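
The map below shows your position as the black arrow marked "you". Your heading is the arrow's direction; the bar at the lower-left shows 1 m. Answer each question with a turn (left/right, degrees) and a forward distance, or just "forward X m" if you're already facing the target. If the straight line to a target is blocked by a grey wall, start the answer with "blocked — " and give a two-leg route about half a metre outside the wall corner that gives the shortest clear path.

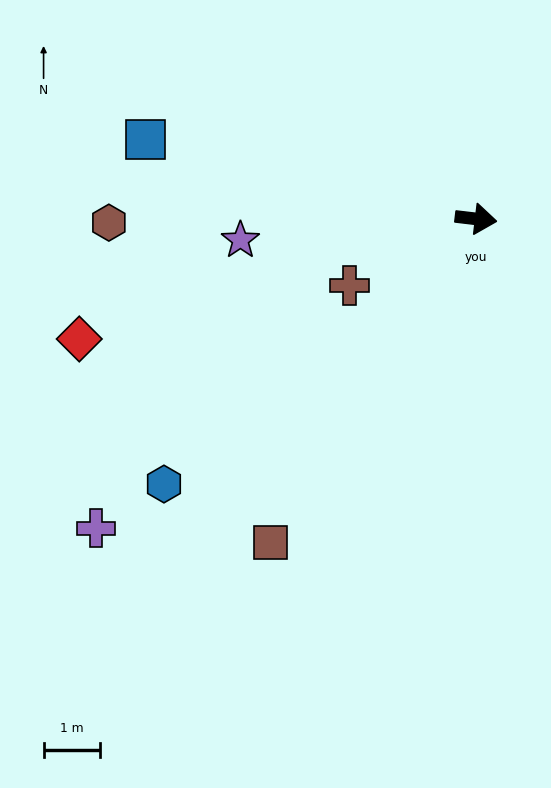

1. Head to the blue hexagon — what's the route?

turn right 133°, forward 7.3 m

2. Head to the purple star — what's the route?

turn right 168°, forward 4.2 m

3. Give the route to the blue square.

turn left 173°, forward 6.0 m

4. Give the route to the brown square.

turn right 116°, forward 6.8 m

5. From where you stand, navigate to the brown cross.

turn right 145°, forward 2.5 m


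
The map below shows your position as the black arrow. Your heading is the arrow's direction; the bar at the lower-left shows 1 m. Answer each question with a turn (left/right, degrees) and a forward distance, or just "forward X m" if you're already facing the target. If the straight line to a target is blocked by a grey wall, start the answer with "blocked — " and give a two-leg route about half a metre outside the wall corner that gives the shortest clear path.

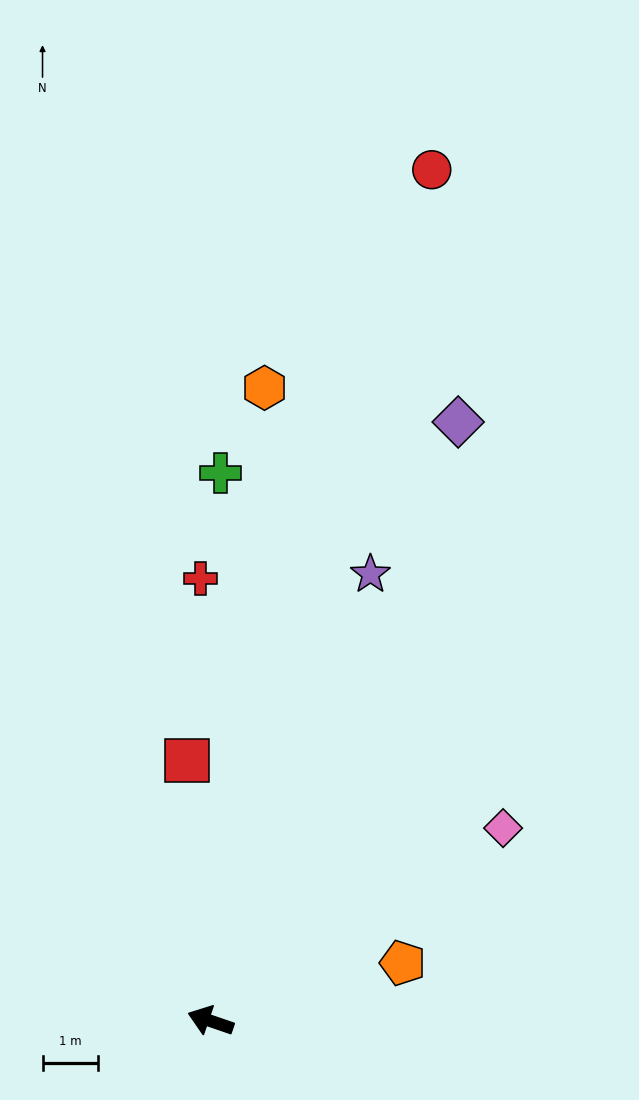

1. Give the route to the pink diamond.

turn right 128°, forward 6.3 m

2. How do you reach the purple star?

turn right 91°, forward 8.6 m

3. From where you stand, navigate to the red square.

turn right 66°, forward 4.7 m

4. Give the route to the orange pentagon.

turn right 144°, forward 3.6 m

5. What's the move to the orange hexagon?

turn right 76°, forward 11.5 m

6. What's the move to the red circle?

turn right 86°, forward 15.9 m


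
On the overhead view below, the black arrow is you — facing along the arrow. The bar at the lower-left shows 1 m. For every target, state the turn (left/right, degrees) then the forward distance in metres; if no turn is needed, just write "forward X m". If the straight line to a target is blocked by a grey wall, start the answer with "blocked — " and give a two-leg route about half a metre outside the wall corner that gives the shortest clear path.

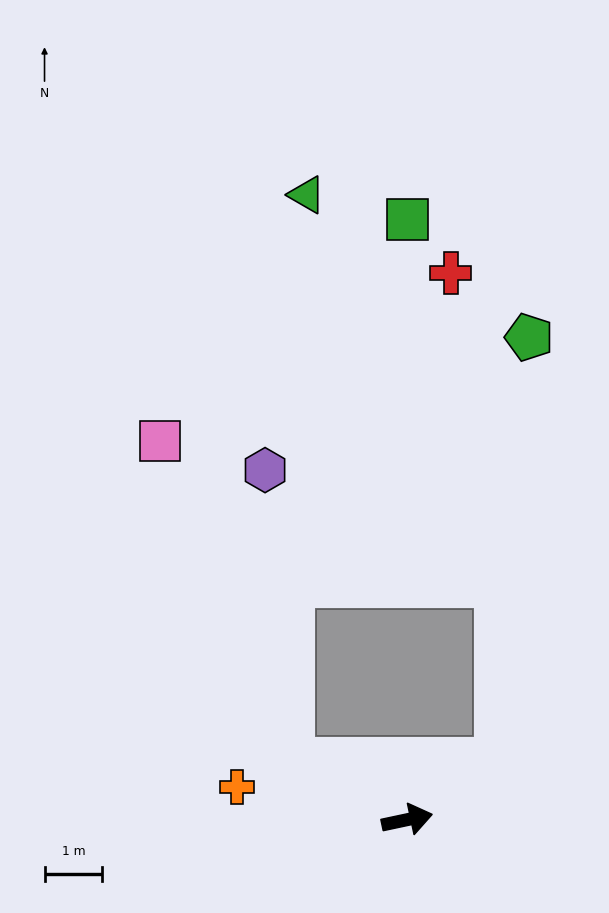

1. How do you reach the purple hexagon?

blocked — turn left 142°, forward 2.2 m, then turn right 59°, forward 5.1 m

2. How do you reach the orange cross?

turn left 157°, forward 3.0 m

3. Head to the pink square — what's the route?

blocked — turn left 142°, forward 2.2 m, then turn right 42°, forward 6.0 m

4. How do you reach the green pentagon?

blocked — turn left 20°, forward 1.9 m, then turn left 54°, forward 7.4 m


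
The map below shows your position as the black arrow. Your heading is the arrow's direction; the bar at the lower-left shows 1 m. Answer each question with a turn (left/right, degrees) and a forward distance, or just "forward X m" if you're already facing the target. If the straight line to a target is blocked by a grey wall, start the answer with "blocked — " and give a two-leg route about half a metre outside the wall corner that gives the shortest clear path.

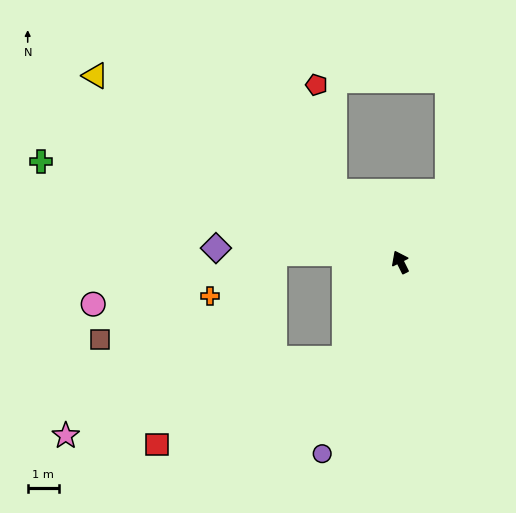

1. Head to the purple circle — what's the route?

turn left 131°, forward 6.7 m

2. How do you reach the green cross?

turn left 48°, forward 12.1 m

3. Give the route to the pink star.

blocked — turn left 124°, forward 3.6 m, then turn right 45°, forward 9.4 m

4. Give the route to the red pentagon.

blocked — turn left 17°, forward 3.1 m, then turn right 34°, forward 3.5 m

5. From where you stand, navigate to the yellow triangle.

turn left 32°, forward 11.6 m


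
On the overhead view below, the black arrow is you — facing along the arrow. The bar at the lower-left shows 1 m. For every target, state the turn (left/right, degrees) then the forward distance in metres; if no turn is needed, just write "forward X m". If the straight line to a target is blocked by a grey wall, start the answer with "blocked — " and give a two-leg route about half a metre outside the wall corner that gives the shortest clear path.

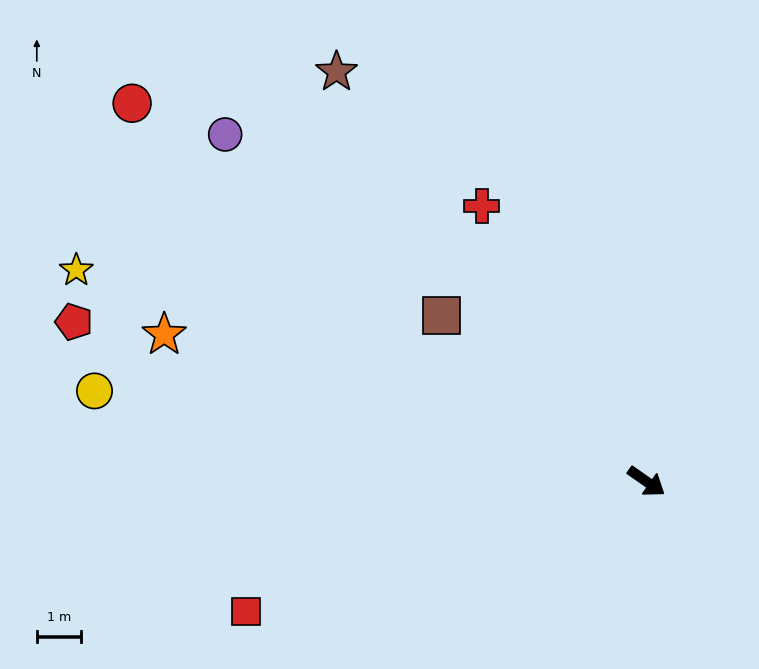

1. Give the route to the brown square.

turn left 176°, forward 5.9 m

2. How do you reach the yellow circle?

turn right 154°, forward 12.6 m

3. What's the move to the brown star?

turn left 162°, forward 11.5 m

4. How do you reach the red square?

turn right 127°, forward 9.5 m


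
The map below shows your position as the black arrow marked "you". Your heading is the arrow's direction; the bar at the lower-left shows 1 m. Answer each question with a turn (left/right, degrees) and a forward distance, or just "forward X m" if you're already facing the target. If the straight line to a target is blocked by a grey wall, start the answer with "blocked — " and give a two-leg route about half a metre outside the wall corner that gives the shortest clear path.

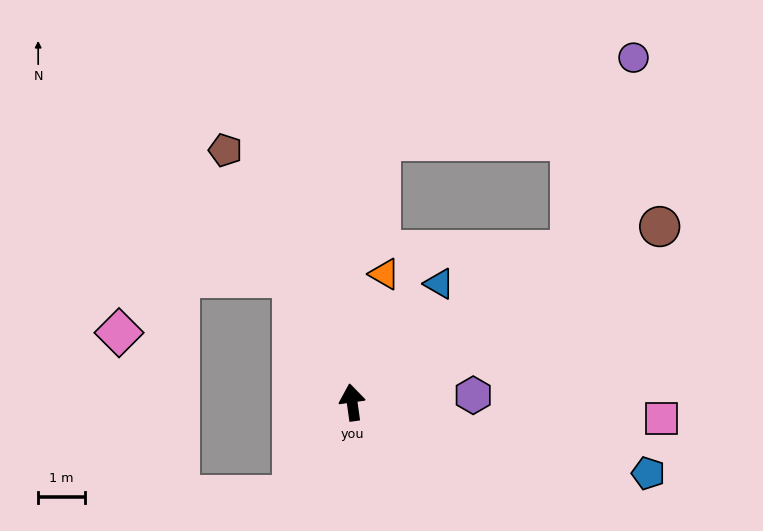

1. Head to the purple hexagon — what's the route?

turn right 95°, forward 2.6 m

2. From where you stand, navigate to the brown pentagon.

turn left 19°, forward 6.0 m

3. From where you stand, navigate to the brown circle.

turn right 68°, forward 7.6 m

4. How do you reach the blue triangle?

turn right 44°, forward 3.2 m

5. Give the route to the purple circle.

blocked — turn right 63°, forward 5.7 m, then turn left 37°, forward 4.3 m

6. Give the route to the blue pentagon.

turn right 111°, forward 6.5 m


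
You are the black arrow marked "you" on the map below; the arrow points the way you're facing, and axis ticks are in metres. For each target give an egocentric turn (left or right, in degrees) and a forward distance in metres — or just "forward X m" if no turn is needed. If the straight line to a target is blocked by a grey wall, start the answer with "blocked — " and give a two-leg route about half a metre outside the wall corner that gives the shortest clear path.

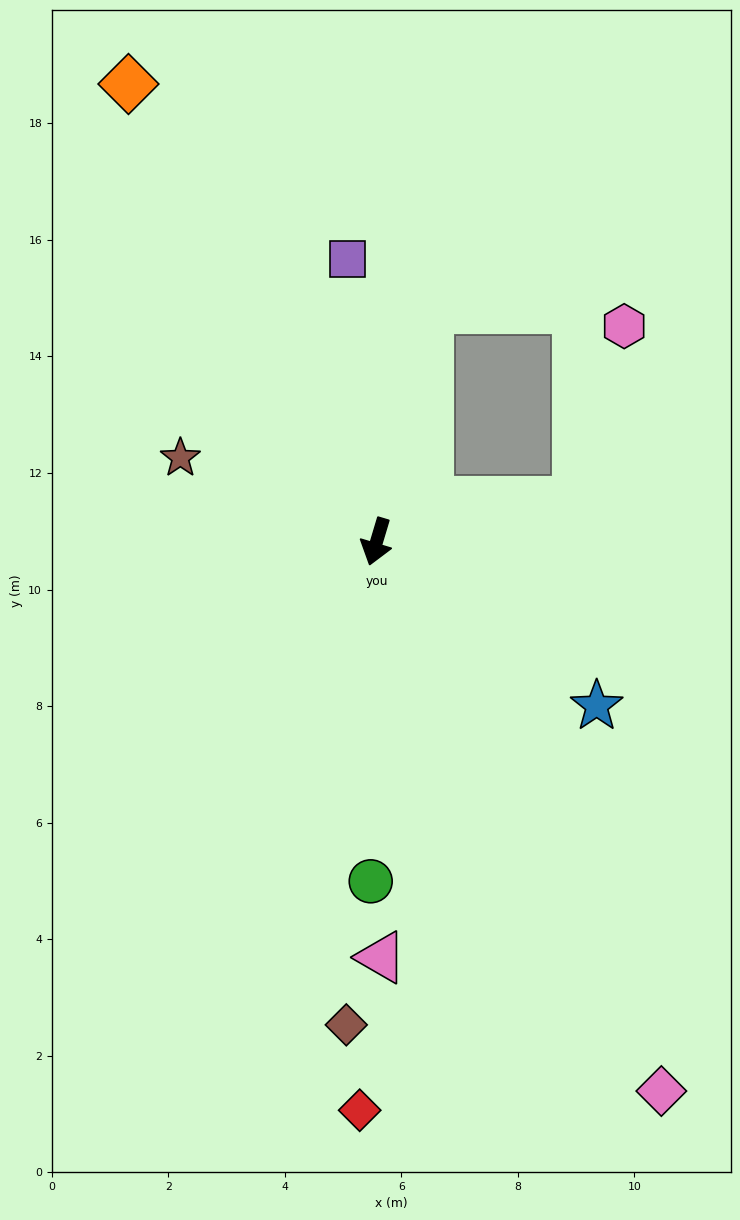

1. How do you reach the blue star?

turn left 70°, forward 4.7 m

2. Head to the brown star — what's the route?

turn right 96°, forward 3.7 m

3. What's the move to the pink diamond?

turn left 44°, forward 10.6 m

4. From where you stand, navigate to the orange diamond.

turn right 135°, forward 8.9 m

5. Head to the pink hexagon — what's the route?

blocked — turn left 118°, forward 3.5 m, then turn left 64°, forward 3.1 m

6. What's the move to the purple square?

turn right 157°, forward 4.9 m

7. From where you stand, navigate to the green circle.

turn left 16°, forward 5.8 m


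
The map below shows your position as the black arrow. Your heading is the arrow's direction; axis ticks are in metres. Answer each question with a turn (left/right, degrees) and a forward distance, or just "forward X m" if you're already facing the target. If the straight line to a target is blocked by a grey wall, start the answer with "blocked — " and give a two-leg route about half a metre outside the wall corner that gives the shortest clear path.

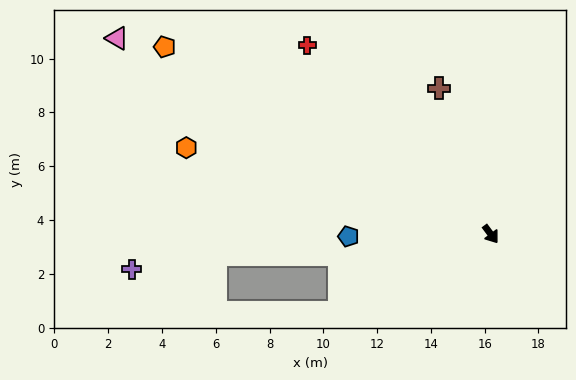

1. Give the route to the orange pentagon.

turn right 156°, forward 14.0 m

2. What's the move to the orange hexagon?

turn right 142°, forward 11.8 m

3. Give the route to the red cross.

turn right 172°, forward 9.8 m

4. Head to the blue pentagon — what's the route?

turn right 126°, forward 5.3 m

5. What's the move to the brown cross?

turn left 163°, forward 5.8 m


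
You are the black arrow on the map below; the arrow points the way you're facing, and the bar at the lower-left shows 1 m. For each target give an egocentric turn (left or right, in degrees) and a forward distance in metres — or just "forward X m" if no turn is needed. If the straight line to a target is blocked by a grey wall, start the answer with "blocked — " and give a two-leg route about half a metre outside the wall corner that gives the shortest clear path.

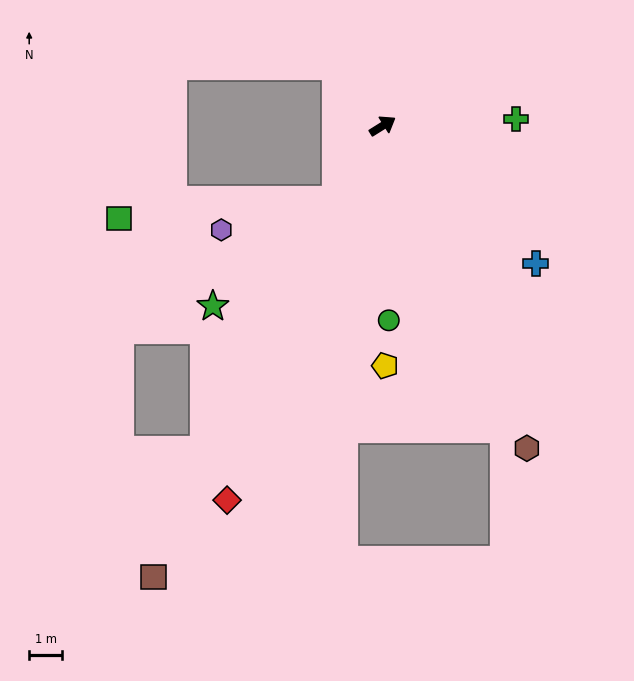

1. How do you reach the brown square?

turn right 149°, forward 15.2 m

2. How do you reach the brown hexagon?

turn right 98°, forward 10.6 m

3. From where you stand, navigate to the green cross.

turn right 29°, forward 4.0 m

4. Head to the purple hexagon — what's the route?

blocked — turn right 154°, forward 2.6 m, then turn right 43°, forward 3.6 m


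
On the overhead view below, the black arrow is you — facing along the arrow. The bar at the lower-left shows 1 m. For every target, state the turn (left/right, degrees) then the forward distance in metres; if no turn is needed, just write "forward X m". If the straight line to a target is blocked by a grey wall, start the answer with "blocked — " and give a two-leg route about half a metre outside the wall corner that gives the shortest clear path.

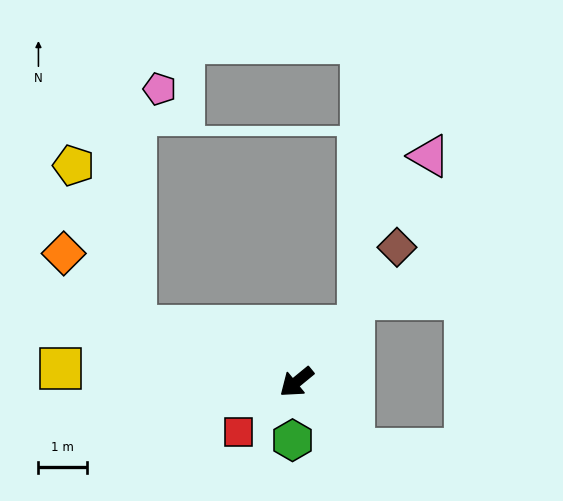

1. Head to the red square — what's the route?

forward 1.6 m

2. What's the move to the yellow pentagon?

blocked — turn right 59°, forward 3.5 m, then turn right 49°, forward 3.6 m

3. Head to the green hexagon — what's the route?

turn left 47°, forward 1.2 m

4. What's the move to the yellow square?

turn right 43°, forward 4.9 m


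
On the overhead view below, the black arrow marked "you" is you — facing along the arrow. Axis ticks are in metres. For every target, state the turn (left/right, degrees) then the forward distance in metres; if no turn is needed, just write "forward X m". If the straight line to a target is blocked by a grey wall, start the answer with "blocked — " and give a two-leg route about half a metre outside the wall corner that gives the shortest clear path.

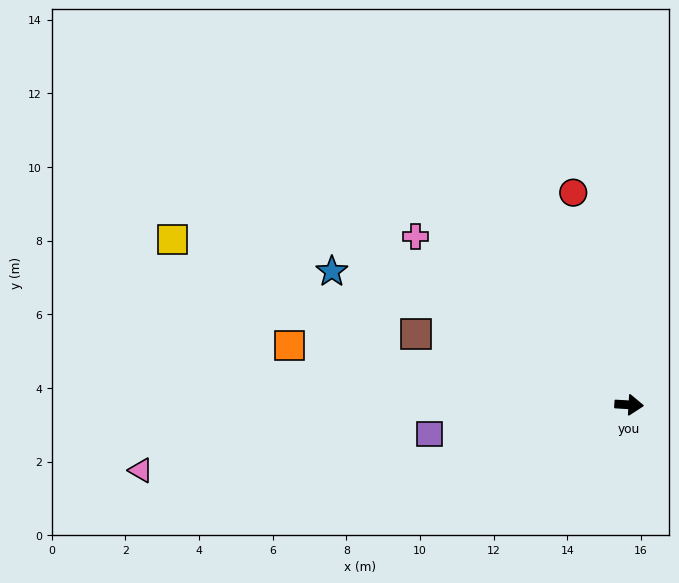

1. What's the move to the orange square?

turn left 173°, forward 9.4 m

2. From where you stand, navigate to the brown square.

turn left 165°, forward 6.1 m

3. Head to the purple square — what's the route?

turn right 168°, forward 5.5 m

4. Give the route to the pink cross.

turn left 145°, forward 7.4 m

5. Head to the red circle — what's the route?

turn left 108°, forward 6.0 m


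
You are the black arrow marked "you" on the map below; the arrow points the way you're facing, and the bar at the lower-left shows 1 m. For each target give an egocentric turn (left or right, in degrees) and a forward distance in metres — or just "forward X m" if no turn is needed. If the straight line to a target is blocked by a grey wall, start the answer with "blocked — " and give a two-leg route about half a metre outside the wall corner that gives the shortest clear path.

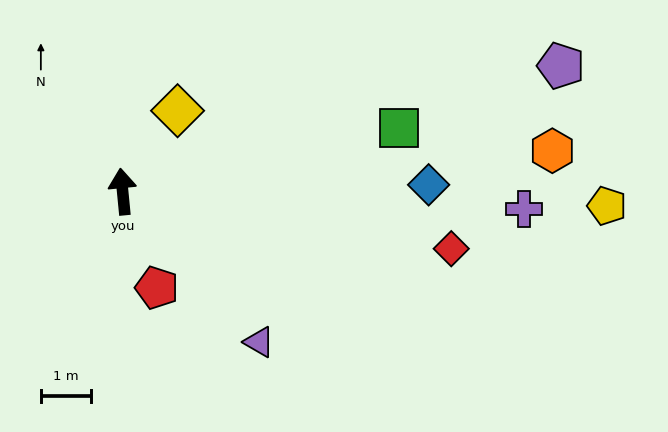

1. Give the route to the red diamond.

turn right 105°, forward 6.6 m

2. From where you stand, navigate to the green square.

turn right 83°, forward 5.6 m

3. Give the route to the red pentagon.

turn right 166°, forward 2.0 m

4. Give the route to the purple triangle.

turn right 143°, forward 4.0 m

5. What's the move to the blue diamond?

turn right 94°, forward 6.1 m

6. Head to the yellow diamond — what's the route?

turn right 40°, forward 1.9 m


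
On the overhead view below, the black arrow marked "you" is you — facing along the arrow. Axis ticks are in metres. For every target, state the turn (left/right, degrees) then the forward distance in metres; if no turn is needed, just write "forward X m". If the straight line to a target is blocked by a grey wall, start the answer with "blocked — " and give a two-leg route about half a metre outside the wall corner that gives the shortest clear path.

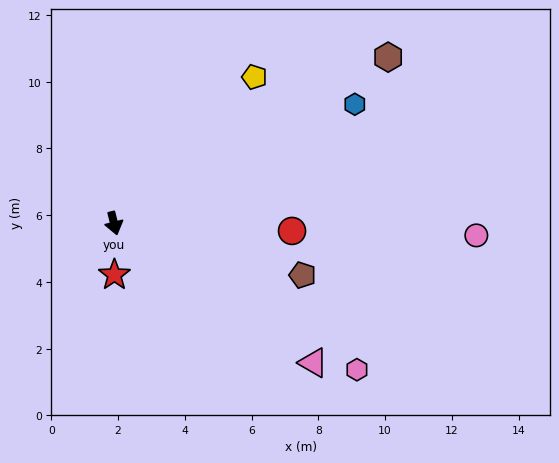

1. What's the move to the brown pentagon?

turn left 61°, forward 5.9 m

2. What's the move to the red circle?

turn left 74°, forward 5.3 m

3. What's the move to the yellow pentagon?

turn left 122°, forward 6.1 m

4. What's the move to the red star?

turn right 14°, forward 1.5 m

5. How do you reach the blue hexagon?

turn left 102°, forward 8.0 m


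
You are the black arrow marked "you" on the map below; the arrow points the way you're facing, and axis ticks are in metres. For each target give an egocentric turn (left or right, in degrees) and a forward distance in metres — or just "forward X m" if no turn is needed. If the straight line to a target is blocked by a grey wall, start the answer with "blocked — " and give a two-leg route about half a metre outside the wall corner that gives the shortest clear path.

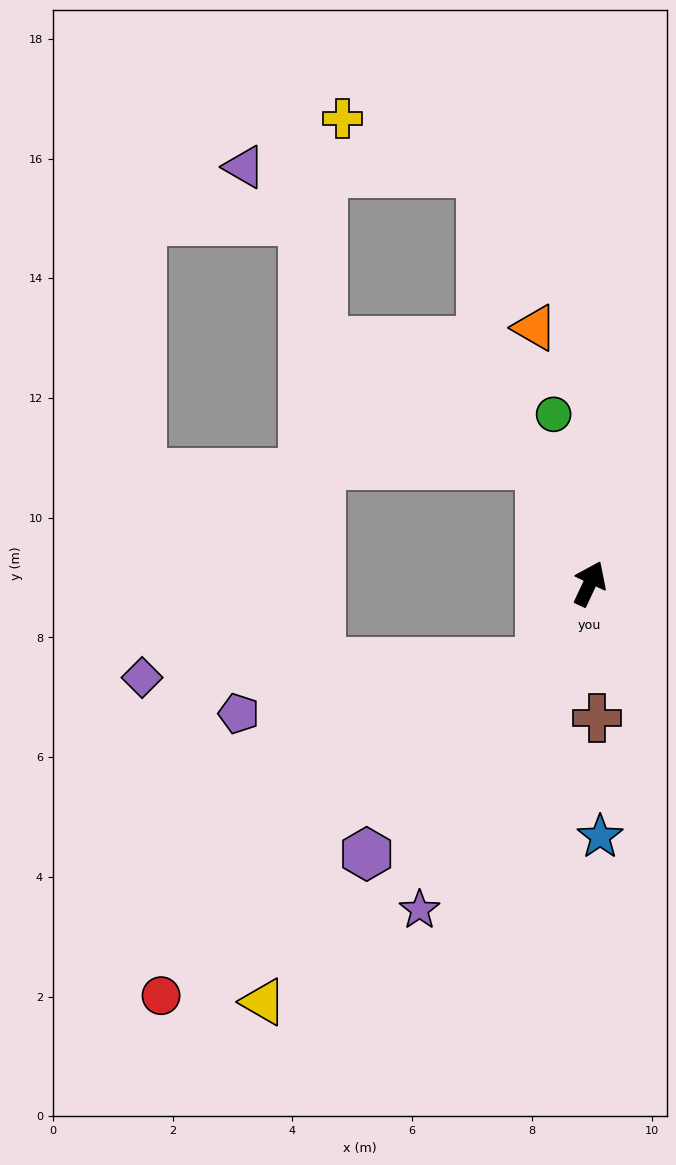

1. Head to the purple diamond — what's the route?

blocked — turn left 173°, forward 1.6 m, then turn right 56°, forward 6.7 m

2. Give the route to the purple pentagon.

blocked — turn left 173°, forward 1.6 m, then turn right 48°, forward 5.1 m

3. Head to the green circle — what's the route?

turn left 37°, forward 2.9 m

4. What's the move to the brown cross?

turn right 152°, forward 2.2 m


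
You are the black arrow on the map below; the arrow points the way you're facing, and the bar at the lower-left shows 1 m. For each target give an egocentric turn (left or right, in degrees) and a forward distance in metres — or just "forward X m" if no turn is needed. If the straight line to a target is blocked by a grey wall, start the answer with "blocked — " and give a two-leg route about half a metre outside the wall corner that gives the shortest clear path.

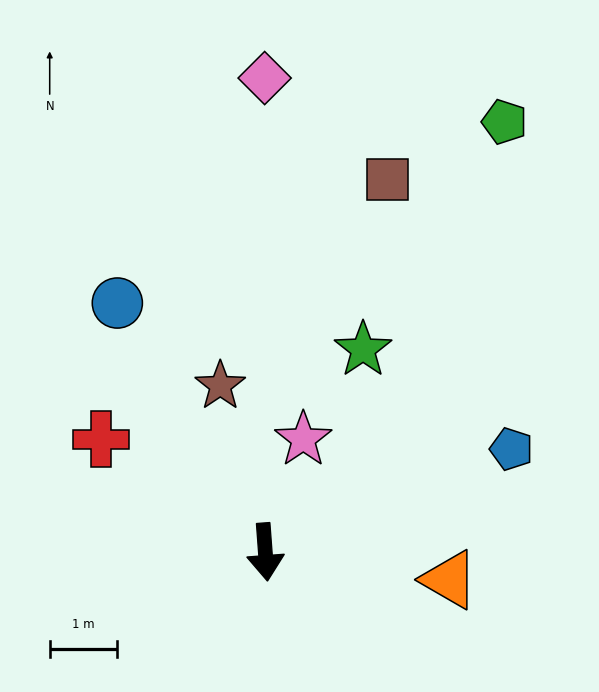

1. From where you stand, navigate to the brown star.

turn right 169°, forward 2.6 m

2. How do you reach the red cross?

turn right 129°, forward 3.0 m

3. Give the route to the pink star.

turn left 157°, forward 1.8 m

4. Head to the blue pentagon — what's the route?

turn left 108°, forward 4.0 m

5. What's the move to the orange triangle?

turn left 77°, forward 2.8 m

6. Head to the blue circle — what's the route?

turn right 154°, forward 4.3 m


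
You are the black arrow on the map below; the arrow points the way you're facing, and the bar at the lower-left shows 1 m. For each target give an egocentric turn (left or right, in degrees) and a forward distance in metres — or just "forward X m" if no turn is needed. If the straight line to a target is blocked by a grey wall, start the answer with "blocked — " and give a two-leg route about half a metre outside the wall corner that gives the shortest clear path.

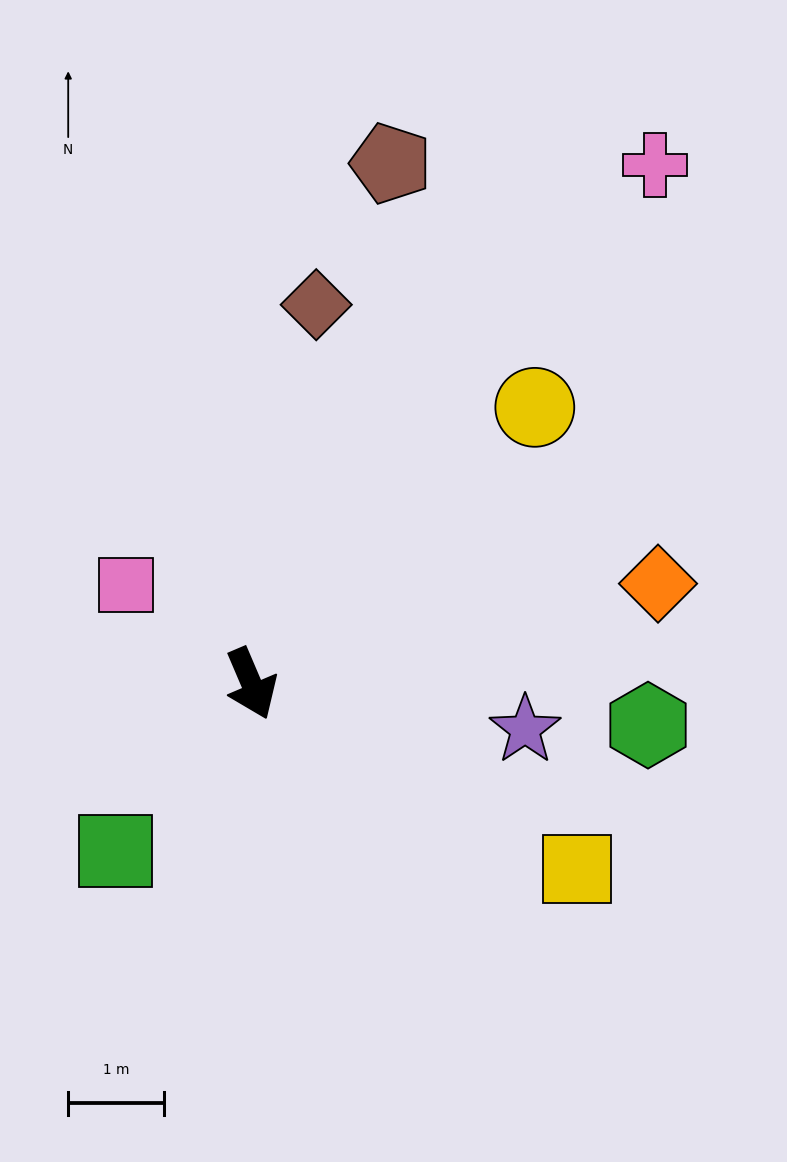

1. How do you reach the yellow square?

turn left 37°, forward 3.9 m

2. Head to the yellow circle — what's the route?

turn left 111°, forward 4.1 m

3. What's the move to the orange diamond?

turn left 81°, forward 4.4 m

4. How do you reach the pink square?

turn right 151°, forward 1.7 m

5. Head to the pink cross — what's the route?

turn left 119°, forward 6.9 m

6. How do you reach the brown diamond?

turn left 147°, forward 4.0 m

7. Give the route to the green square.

turn right 62°, forward 2.3 m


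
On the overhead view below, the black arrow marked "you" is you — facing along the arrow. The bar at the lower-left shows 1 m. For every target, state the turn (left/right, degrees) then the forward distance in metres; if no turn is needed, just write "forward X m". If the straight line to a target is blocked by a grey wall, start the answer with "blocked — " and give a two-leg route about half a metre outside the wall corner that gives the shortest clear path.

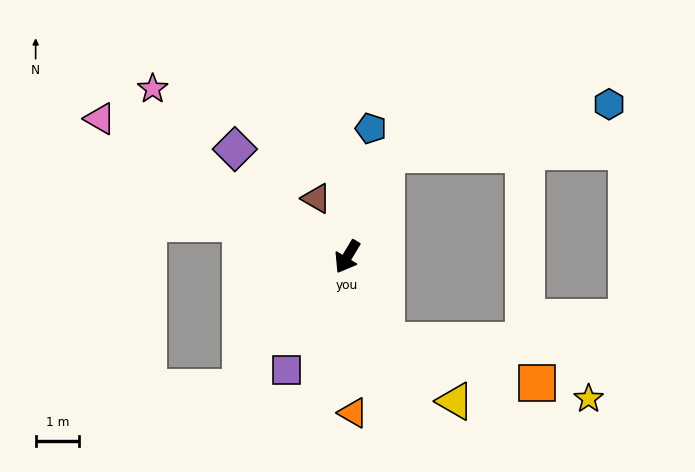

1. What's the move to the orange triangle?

turn left 33°, forward 3.6 m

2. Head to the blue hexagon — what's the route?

blocked — turn right 170°, forward 2.5 m, then turn right 56°, forward 5.3 m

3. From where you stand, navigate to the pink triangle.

turn right 88°, forward 6.6 m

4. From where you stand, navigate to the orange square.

blocked — turn left 56°, forward 2.1 m, then turn left 49°, forward 3.6 m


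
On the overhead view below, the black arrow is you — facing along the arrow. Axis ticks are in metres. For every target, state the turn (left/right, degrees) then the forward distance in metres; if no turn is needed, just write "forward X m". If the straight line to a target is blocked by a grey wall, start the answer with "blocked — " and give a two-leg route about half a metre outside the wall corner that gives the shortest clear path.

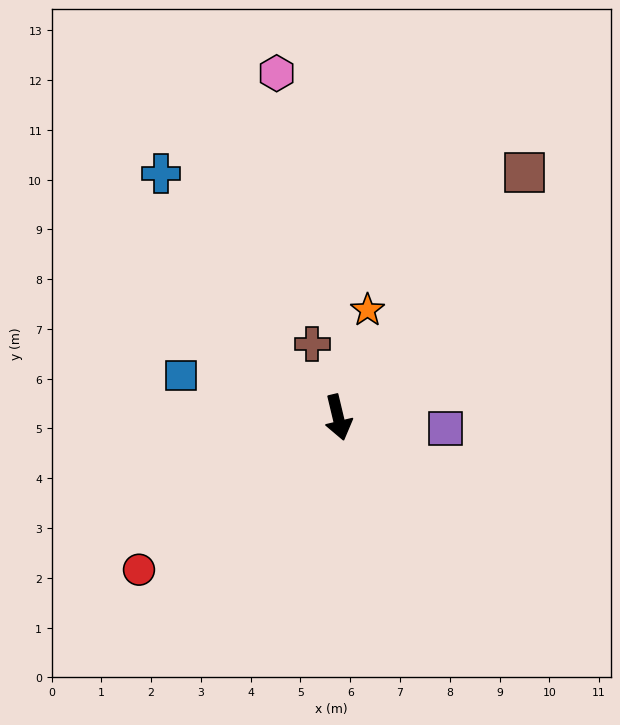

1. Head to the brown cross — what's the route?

turn right 174°, forward 1.6 m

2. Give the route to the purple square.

turn left 71°, forward 2.2 m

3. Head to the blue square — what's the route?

turn right 118°, forward 3.3 m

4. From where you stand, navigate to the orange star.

turn left 151°, forward 2.2 m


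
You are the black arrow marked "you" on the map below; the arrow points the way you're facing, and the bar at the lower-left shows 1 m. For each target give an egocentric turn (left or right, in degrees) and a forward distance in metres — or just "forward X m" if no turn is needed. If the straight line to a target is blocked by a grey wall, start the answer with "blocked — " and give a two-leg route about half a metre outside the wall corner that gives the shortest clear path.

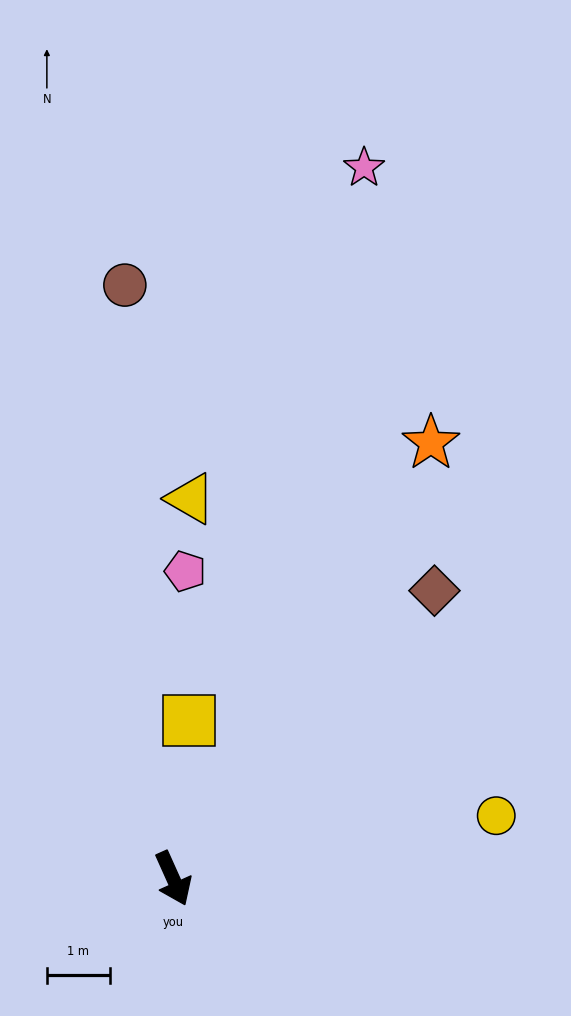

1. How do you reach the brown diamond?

turn left 114°, forward 6.2 m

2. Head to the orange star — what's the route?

turn left 125°, forward 8.1 m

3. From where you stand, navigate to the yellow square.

turn left 150°, forward 2.5 m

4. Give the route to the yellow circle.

turn left 77°, forward 5.2 m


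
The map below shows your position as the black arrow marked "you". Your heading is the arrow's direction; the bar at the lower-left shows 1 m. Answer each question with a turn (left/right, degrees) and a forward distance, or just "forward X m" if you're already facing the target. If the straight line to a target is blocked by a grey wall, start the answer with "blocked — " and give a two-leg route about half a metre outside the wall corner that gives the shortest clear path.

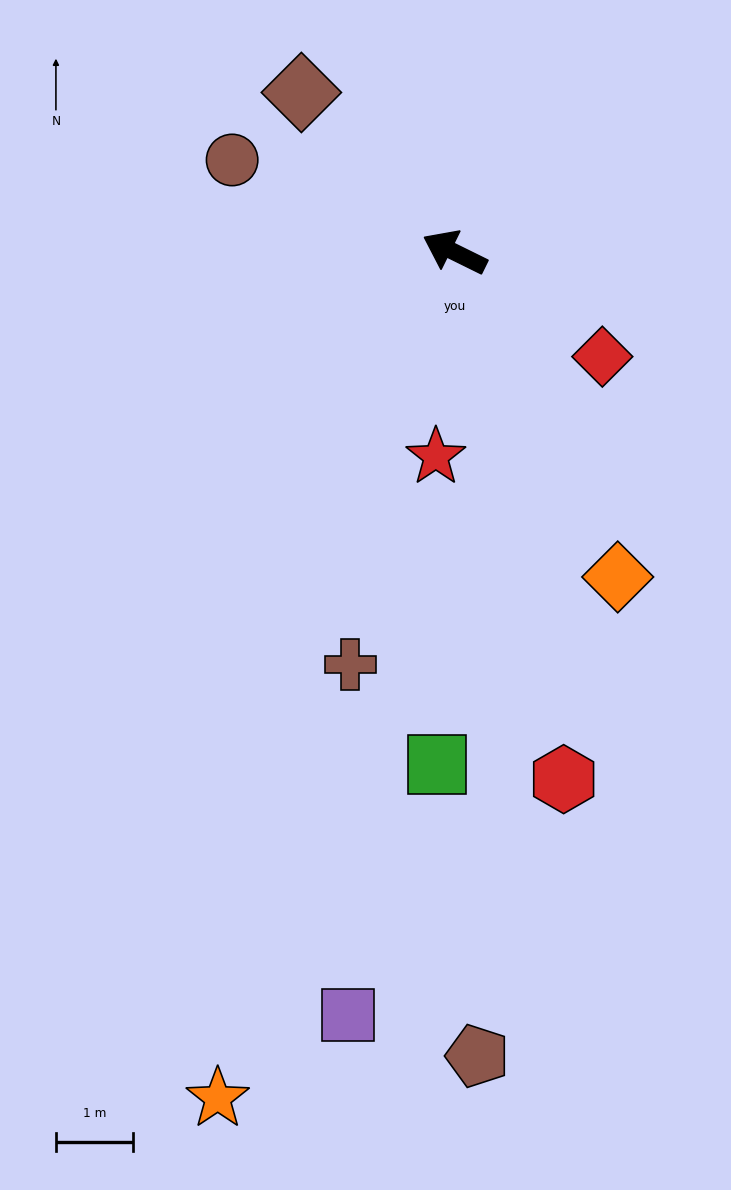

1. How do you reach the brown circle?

turn left 4°, forward 3.1 m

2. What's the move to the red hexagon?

turn left 128°, forward 7.0 m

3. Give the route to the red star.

turn left 111°, forward 2.7 m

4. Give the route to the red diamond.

turn left 171°, forward 2.3 m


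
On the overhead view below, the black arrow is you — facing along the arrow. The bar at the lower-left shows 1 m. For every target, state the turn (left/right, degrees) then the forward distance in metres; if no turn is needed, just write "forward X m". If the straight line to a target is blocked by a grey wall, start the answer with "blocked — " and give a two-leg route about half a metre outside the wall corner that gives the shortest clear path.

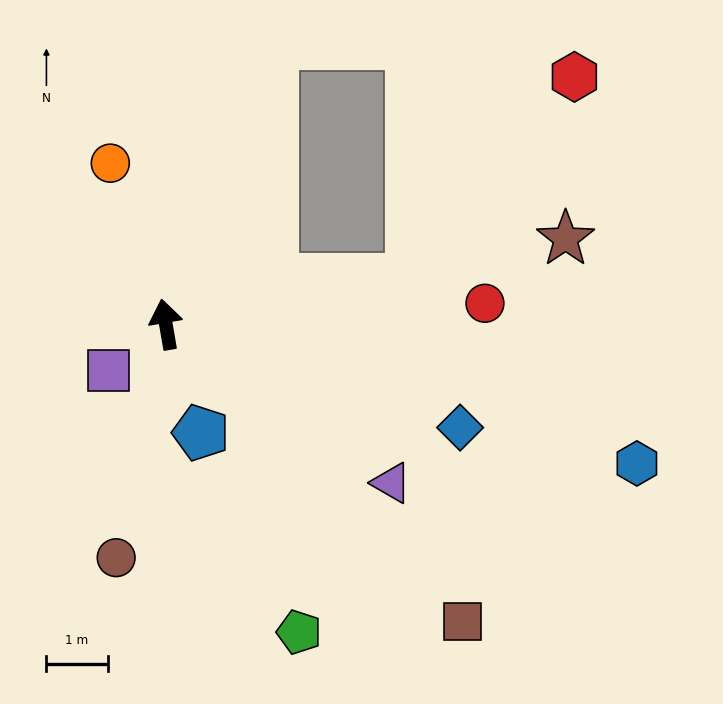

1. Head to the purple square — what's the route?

turn left 119°, forward 1.2 m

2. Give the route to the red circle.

turn right 96°, forward 5.2 m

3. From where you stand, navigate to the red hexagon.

blocked — turn right 89°, forward 4.1 m, then turn left 41°, forward 4.2 m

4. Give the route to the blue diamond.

turn right 119°, forward 5.1 m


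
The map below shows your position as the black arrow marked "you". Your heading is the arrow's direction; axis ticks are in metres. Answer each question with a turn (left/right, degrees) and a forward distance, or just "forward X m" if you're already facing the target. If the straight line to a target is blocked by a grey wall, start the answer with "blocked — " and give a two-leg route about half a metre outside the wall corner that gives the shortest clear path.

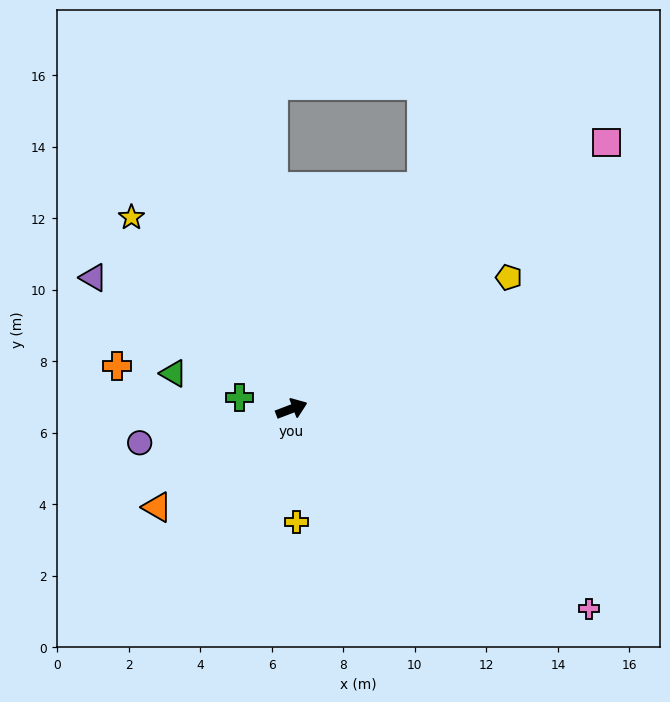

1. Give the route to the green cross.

turn left 147°, forward 1.5 m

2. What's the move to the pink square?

turn left 19°, forward 11.5 m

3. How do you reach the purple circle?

turn left 172°, forward 4.3 m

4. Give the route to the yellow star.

turn left 109°, forward 7.0 m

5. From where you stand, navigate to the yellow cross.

turn right 108°, forward 3.2 m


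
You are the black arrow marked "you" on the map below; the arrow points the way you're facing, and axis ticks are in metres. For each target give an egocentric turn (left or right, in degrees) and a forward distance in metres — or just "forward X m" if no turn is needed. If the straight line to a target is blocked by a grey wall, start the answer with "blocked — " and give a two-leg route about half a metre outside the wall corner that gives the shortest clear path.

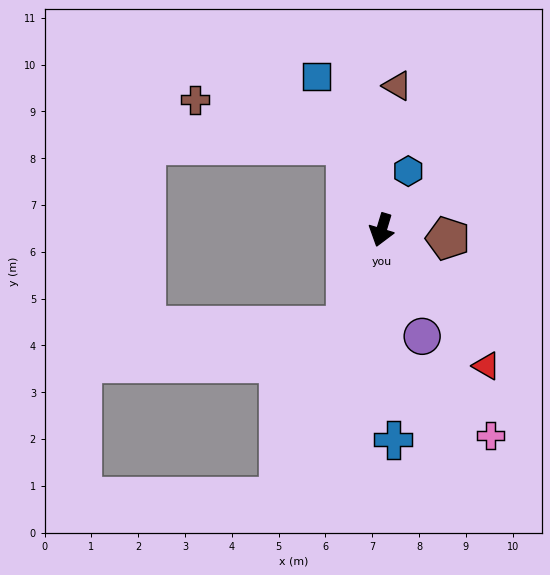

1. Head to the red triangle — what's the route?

turn left 54°, forward 3.7 m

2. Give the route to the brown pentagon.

turn left 99°, forward 1.4 m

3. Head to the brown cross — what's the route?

blocked — turn right 141°, forward 2.0 m, then turn left 51°, forward 3.4 m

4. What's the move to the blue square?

turn right 140°, forward 3.6 m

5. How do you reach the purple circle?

turn left 38°, forward 2.4 m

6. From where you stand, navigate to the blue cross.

turn left 20°, forward 4.5 m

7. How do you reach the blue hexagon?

turn left 172°, forward 1.4 m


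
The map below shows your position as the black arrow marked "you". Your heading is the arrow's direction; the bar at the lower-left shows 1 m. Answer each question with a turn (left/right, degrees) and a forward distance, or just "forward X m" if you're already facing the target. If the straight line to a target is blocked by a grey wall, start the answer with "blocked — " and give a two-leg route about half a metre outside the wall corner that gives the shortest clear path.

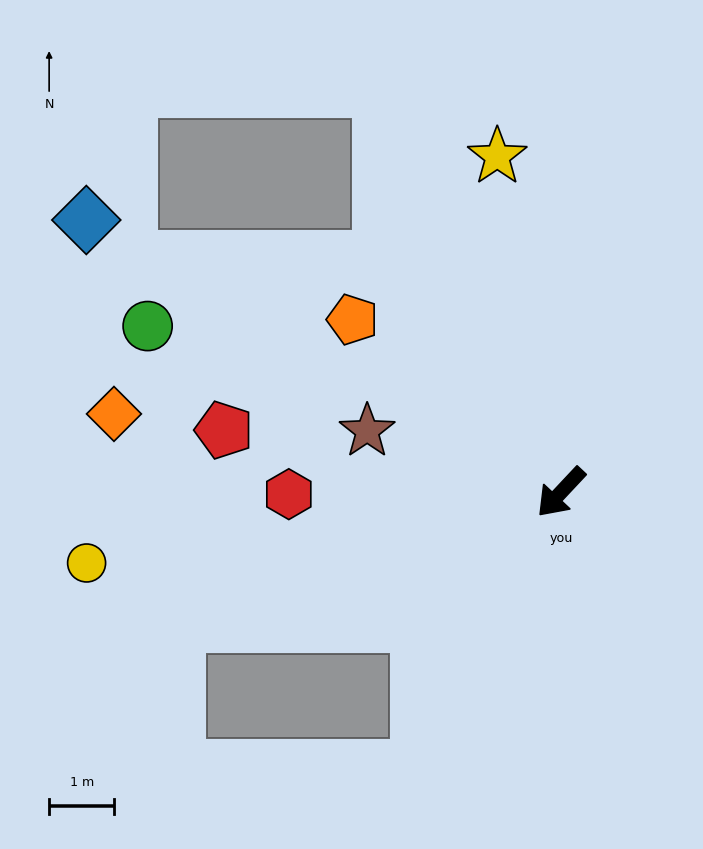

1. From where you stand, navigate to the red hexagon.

turn right 46°, forward 4.2 m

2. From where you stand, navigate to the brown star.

turn right 64°, forward 3.1 m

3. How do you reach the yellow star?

turn right 126°, forward 5.3 m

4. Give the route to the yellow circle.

turn right 38°, forward 7.4 m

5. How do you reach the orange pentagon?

turn right 87°, forward 4.2 m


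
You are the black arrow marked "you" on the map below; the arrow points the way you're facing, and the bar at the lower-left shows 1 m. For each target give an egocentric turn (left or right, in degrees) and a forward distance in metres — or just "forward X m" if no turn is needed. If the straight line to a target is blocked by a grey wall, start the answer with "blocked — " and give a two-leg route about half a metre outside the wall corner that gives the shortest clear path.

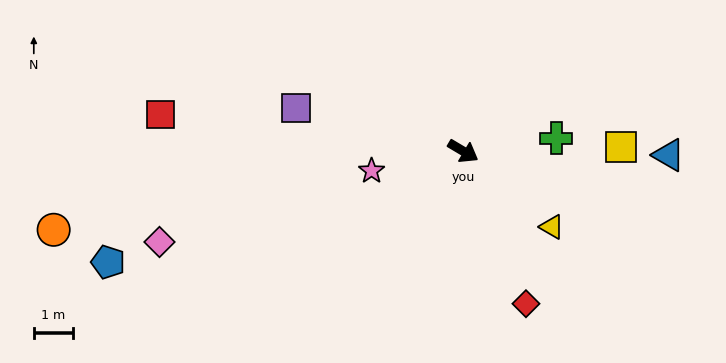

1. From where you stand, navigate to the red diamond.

turn right 37°, forward 4.2 m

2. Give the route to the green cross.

turn left 39°, forward 2.4 m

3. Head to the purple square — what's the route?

turn right 164°, forward 4.4 m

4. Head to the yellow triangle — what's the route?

turn right 10°, forward 3.0 m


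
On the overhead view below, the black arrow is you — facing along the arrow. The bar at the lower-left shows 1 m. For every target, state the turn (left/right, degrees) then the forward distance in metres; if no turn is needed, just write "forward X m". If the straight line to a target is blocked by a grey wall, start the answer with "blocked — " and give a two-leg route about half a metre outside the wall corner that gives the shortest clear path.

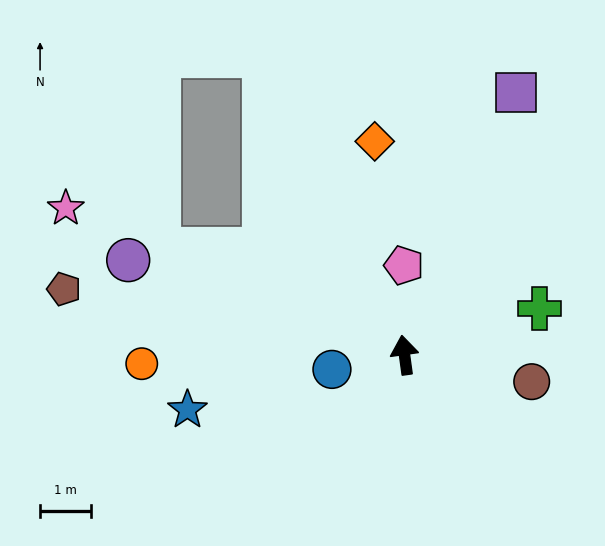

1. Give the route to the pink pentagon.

turn right 7°, forward 1.8 m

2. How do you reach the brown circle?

turn right 110°, forward 2.5 m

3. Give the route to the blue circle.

turn left 93°, forward 1.5 m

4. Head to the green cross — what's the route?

turn right 79°, forward 2.8 m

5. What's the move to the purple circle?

turn left 63°, forward 5.7 m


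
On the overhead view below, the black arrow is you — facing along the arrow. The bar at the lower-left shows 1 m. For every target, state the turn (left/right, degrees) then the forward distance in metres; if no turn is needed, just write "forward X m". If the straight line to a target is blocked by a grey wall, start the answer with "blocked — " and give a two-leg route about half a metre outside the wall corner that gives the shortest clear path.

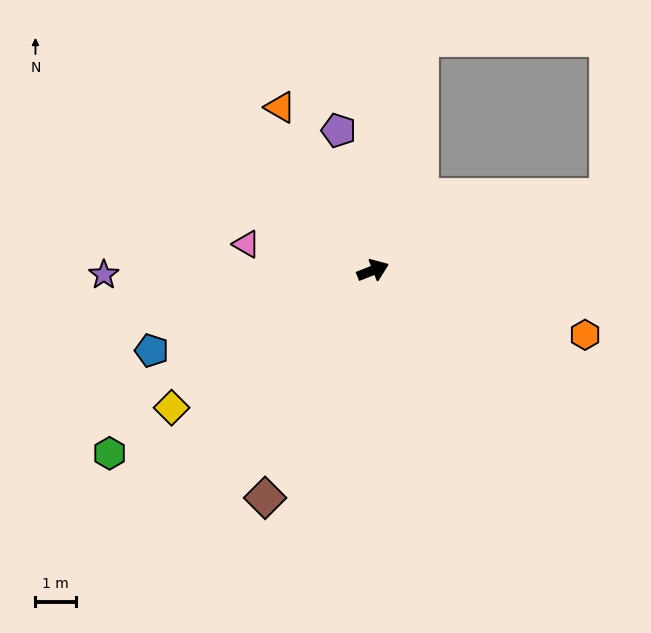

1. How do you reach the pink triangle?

turn left 147°, forward 3.2 m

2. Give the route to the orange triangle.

turn left 98°, forward 4.6 m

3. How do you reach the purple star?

turn left 160°, forward 6.6 m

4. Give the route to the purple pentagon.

turn left 82°, forward 3.5 m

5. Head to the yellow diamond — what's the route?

turn right 167°, forward 6.0 m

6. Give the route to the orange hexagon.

turn right 38°, forward 5.5 m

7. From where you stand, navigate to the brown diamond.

turn right 137°, forward 6.2 m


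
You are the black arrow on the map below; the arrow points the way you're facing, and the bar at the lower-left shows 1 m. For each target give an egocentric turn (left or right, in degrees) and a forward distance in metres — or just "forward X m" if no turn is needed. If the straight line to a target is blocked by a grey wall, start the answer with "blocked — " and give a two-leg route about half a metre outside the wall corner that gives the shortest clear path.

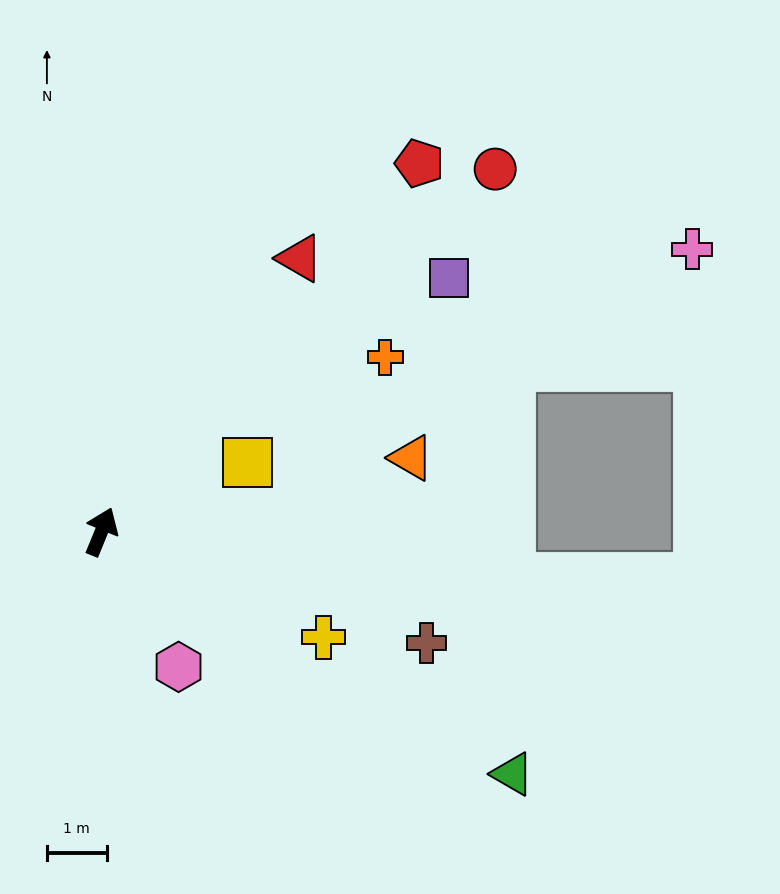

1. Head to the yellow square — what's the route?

turn right 42°, forward 2.7 m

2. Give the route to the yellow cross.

turn right 93°, forward 4.1 m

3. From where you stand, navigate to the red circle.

turn right 25°, forward 9.0 m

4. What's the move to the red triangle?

turn right 14°, forward 5.7 m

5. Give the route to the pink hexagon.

turn right 128°, forward 2.6 m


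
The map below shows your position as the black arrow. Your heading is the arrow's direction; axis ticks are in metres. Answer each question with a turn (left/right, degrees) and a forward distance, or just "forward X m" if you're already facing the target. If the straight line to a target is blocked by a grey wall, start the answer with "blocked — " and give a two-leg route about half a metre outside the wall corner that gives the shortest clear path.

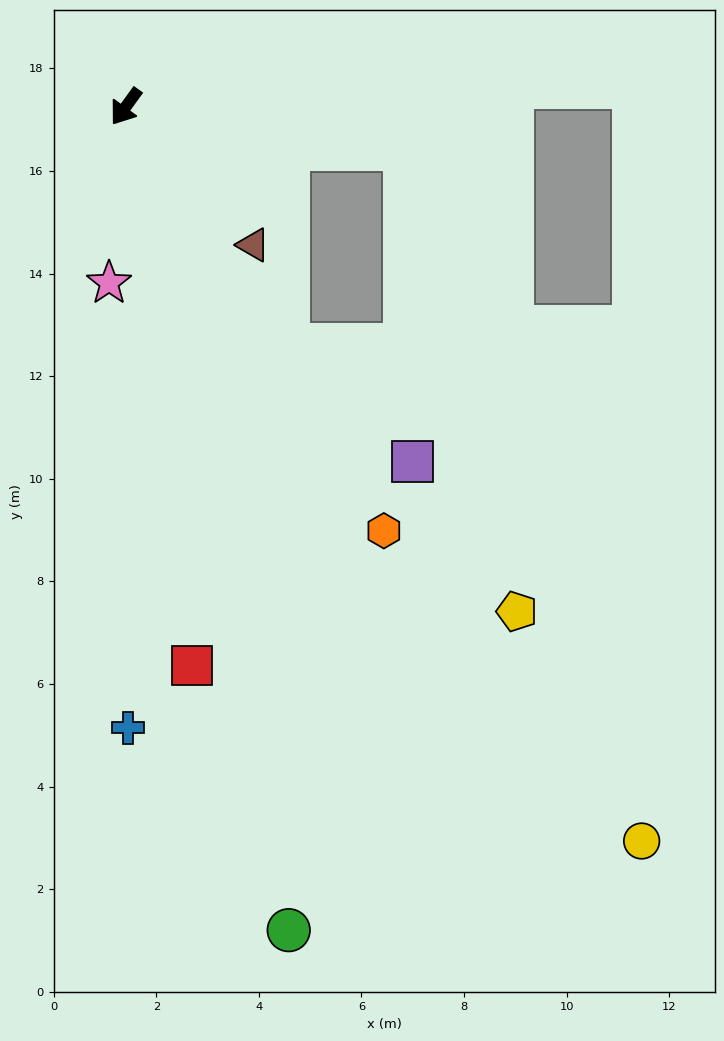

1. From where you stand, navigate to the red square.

turn left 43°, forward 11.0 m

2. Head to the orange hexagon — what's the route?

turn left 67°, forward 9.7 m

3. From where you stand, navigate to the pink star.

turn left 31°, forward 3.5 m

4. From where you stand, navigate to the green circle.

turn left 47°, forward 16.4 m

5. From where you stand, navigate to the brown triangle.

turn left 79°, forward 3.7 m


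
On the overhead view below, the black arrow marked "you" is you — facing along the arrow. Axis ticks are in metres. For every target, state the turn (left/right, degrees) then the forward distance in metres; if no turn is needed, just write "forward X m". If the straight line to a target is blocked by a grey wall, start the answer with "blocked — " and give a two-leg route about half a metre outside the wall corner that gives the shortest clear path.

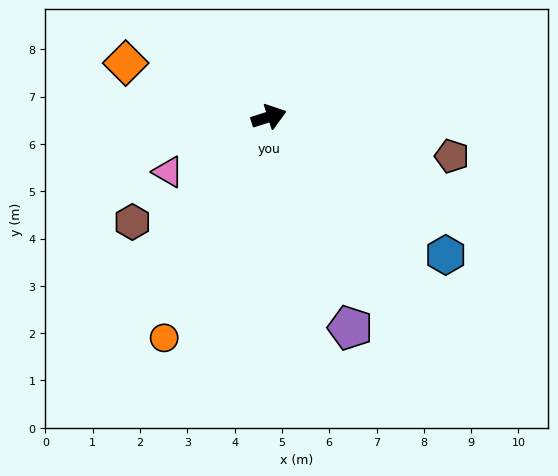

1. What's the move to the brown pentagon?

turn right 30°, forward 4.0 m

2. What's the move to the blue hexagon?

turn right 56°, forward 4.7 m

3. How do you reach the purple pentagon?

turn right 87°, forward 4.8 m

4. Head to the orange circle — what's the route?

turn right 133°, forward 5.2 m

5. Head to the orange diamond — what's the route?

turn left 142°, forward 3.2 m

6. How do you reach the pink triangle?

turn right 169°, forward 2.4 m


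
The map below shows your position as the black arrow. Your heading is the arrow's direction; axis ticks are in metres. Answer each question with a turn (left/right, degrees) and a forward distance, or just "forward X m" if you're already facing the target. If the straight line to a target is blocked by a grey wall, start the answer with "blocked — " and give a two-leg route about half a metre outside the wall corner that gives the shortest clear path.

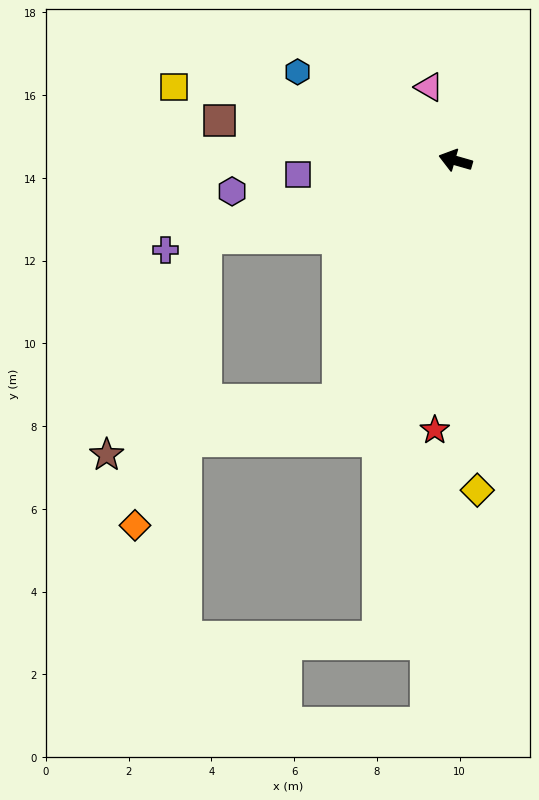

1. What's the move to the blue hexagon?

turn right 13°, forward 4.4 m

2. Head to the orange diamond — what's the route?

blocked — turn left 33°, forward 6.3 m, then turn left 59°, forward 7.2 m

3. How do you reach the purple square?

turn left 21°, forward 3.8 m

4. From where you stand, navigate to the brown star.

blocked — turn left 33°, forward 6.3 m, then turn left 49°, forward 5.8 m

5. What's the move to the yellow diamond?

turn left 110°, forward 8.0 m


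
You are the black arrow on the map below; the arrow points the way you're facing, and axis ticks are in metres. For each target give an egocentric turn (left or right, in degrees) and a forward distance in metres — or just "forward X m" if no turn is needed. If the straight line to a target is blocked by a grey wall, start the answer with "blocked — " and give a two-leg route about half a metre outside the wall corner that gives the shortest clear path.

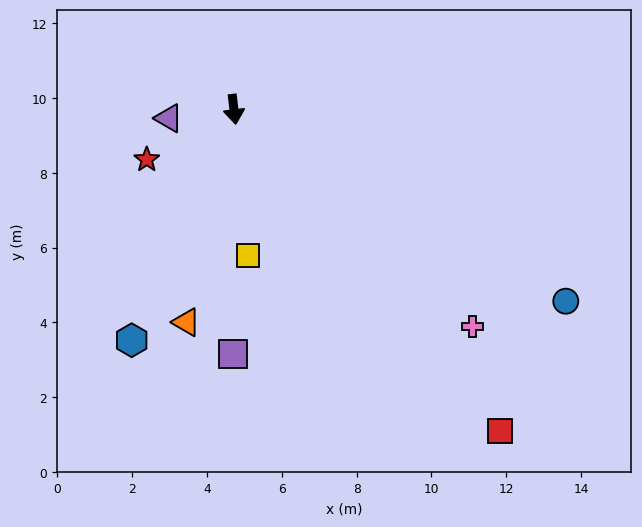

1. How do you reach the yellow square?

forward 3.9 m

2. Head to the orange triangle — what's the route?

turn right 19°, forward 5.8 m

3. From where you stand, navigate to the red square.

turn left 33°, forward 11.2 m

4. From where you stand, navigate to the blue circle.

turn left 53°, forward 10.2 m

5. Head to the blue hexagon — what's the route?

turn right 31°, forward 6.8 m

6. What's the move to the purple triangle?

turn right 89°, forward 1.8 m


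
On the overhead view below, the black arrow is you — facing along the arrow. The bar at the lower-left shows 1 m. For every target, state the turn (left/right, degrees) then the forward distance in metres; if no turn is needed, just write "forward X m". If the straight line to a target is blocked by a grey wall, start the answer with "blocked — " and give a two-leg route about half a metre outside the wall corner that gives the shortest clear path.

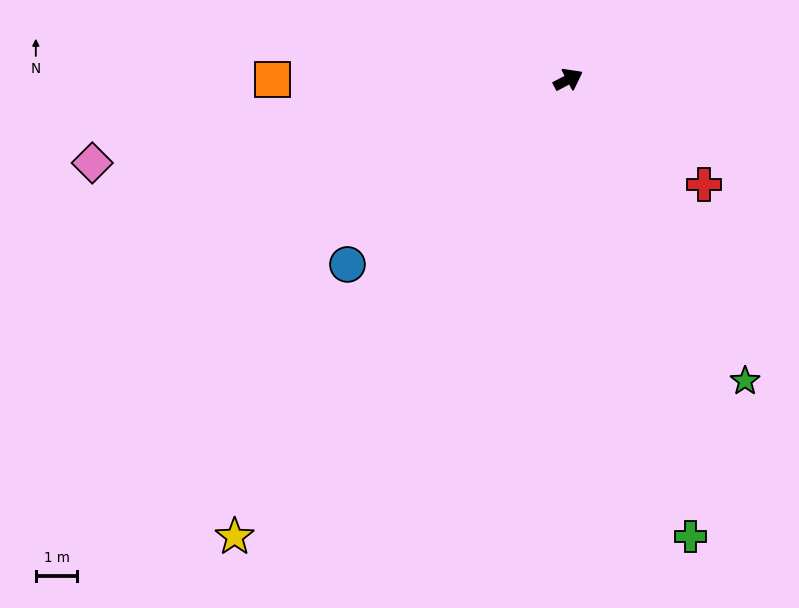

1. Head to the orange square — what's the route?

turn left 152°, forward 7.1 m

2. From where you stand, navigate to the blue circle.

turn right 168°, forward 6.9 m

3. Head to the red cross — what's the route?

turn right 66°, forward 4.1 m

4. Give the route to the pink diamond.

turn left 162°, forward 11.6 m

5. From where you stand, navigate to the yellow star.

turn right 154°, forward 13.6 m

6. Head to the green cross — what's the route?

turn right 103°, forward 11.4 m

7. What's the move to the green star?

turn right 87°, forward 8.4 m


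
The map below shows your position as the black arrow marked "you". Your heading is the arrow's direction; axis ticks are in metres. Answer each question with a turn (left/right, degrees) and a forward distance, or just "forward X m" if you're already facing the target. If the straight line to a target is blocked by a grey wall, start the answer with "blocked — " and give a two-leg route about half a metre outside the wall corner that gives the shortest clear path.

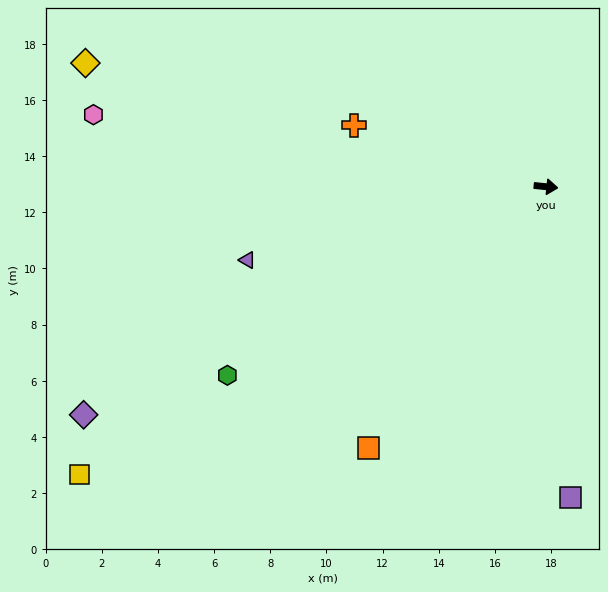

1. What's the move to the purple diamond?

turn right 148°, forward 18.4 m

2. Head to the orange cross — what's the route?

turn left 168°, forward 7.2 m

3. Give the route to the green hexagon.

turn right 144°, forward 13.2 m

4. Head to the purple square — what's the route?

turn right 80°, forward 11.1 m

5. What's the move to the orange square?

turn right 118°, forward 11.2 m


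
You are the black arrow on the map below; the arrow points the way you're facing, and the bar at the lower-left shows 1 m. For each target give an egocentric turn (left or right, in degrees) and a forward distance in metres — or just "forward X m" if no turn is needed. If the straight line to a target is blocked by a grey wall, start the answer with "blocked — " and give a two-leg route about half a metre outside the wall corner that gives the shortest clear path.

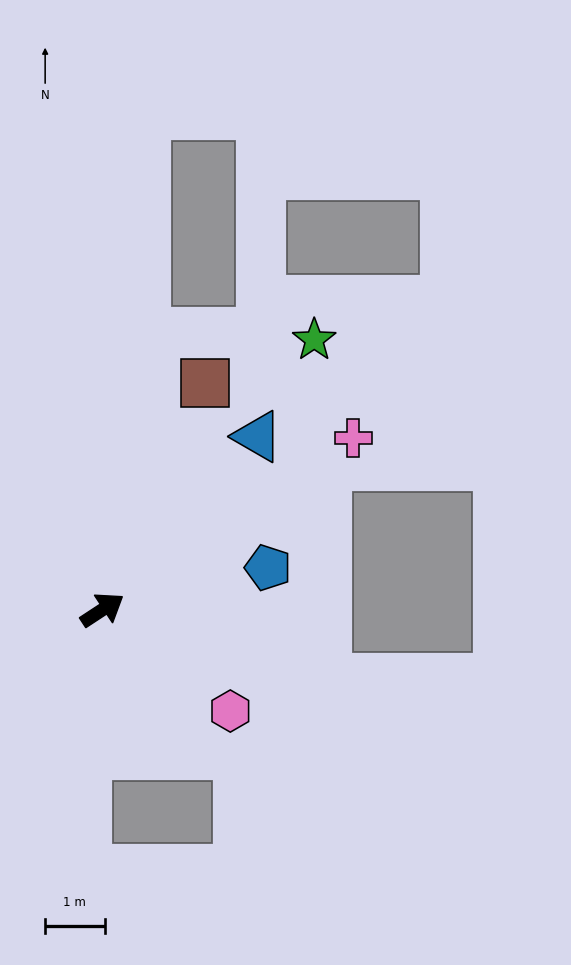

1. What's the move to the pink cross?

forward 5.1 m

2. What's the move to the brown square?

turn left 32°, forward 4.2 m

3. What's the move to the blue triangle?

turn left 15°, forward 3.9 m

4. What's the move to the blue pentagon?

turn right 19°, forward 2.9 m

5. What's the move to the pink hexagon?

turn right 72°, forward 2.7 m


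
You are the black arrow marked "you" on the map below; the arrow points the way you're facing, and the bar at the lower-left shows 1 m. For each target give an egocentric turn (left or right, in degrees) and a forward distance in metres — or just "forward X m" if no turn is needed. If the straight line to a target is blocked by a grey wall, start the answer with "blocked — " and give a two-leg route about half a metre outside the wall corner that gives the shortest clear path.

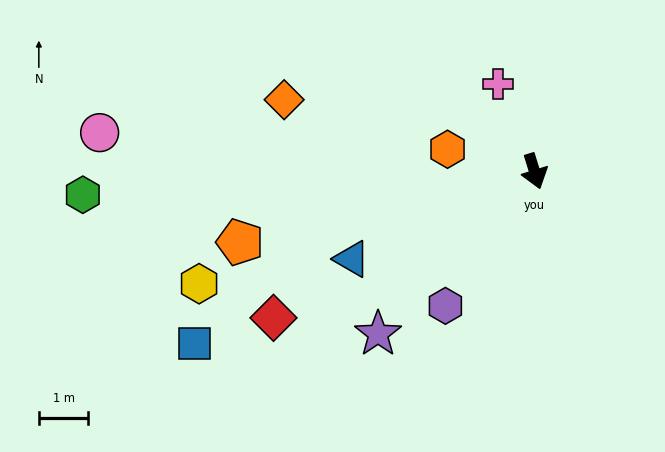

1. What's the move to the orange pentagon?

turn right 94°, forward 6.1 m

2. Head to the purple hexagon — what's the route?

turn right 51°, forward 3.3 m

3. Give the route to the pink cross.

turn right 174°, forward 1.9 m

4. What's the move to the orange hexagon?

turn right 121°, forward 1.8 m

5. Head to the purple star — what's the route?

turn right 61°, forward 4.6 m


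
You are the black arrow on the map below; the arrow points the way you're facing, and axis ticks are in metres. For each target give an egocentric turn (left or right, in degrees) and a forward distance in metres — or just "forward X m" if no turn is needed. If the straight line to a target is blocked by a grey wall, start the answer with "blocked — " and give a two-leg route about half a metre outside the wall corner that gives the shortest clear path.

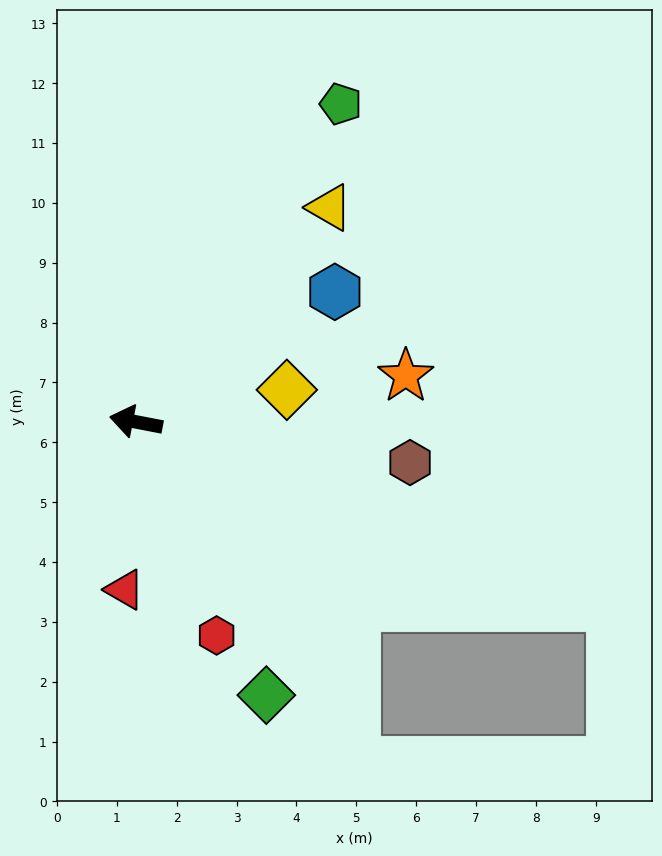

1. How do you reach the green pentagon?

turn right 112°, forward 6.3 m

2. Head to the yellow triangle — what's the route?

turn right 121°, forward 4.8 m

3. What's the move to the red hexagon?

turn left 122°, forward 3.8 m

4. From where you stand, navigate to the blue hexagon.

turn right 136°, forward 4.0 m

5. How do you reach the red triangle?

turn left 97°, forward 2.8 m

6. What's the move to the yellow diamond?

turn right 157°, forward 2.6 m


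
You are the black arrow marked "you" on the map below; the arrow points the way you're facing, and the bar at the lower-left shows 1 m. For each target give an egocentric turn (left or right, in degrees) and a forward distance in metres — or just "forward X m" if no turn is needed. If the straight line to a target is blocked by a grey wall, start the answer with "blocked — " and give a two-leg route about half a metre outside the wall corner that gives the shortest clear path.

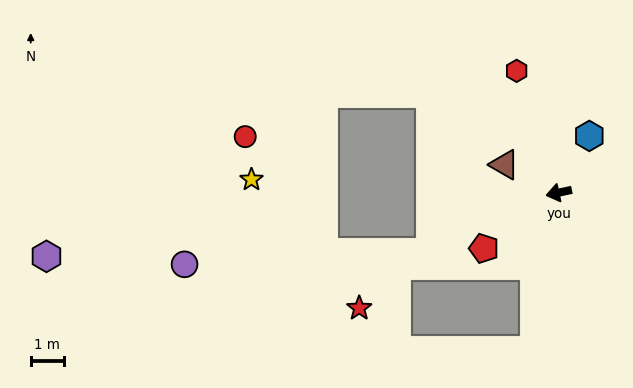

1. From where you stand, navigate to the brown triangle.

turn right 39°, forward 1.8 m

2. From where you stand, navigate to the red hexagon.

turn right 83°, forward 3.9 m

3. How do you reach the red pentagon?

turn left 25°, forward 2.8 m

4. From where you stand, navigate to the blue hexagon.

turn right 130°, forward 1.9 m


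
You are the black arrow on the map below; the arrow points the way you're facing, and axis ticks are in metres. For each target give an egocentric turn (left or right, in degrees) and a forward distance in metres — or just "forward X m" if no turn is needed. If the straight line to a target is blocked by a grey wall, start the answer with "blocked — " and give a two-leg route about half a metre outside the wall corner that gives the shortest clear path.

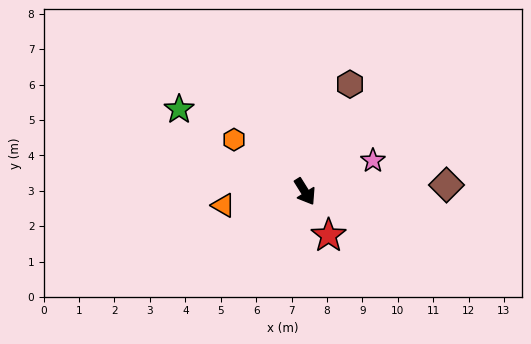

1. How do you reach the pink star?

turn left 83°, forward 2.1 m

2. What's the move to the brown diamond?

turn left 61°, forward 4.0 m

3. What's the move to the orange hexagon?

turn right 158°, forward 2.5 m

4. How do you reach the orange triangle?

turn right 112°, forward 2.3 m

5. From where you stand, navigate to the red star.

turn right 4°, forward 1.4 m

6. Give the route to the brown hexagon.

turn left 125°, forward 3.3 m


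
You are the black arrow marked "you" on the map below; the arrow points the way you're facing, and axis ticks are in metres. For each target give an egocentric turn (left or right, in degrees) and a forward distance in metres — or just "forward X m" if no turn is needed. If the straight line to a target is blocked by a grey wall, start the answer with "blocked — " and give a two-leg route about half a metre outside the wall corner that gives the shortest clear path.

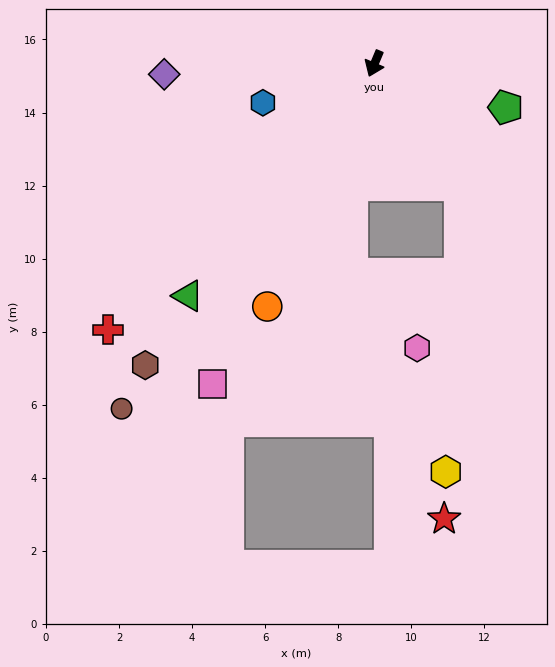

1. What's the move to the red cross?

turn right 22°, forward 10.3 m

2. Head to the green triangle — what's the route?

turn right 16°, forward 8.2 m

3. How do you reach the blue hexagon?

turn right 48°, forward 3.2 m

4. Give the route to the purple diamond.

turn right 64°, forward 5.8 m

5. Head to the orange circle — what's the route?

forward 7.3 m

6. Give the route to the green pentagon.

turn left 94°, forward 3.8 m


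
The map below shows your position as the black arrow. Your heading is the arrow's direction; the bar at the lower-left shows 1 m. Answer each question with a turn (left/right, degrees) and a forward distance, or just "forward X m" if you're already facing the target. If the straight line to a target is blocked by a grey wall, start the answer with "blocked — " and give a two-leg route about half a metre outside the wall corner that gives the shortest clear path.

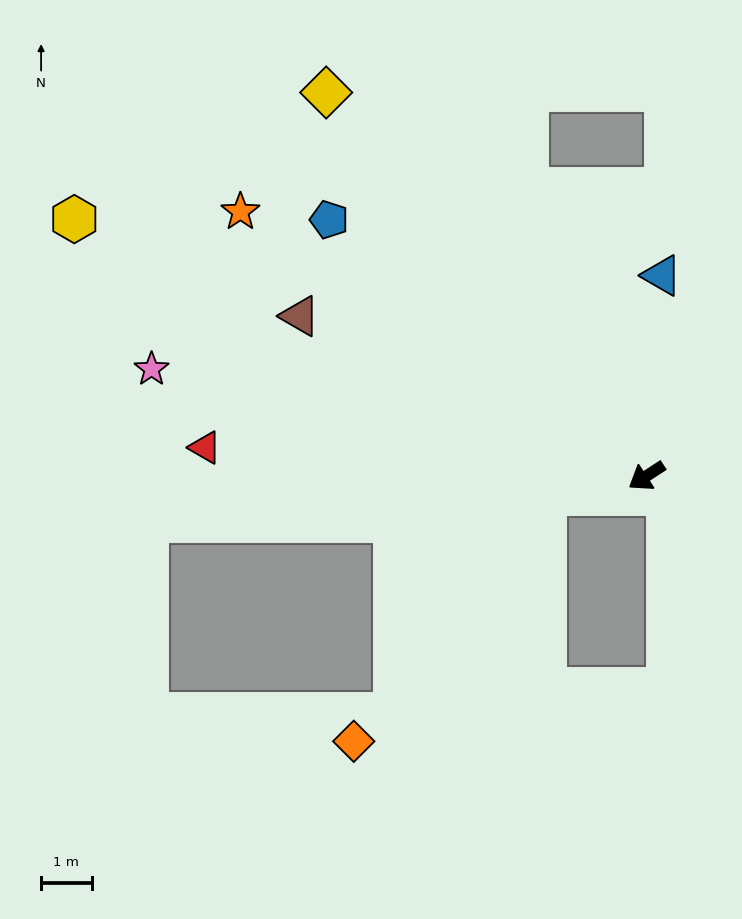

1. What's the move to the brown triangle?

turn right 58°, forward 7.5 m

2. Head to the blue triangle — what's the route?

turn right 127°, forward 4.0 m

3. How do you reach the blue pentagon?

turn right 72°, forward 8.1 m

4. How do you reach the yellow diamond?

turn right 83°, forward 9.9 m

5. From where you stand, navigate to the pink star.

turn right 45°, forward 10.0 m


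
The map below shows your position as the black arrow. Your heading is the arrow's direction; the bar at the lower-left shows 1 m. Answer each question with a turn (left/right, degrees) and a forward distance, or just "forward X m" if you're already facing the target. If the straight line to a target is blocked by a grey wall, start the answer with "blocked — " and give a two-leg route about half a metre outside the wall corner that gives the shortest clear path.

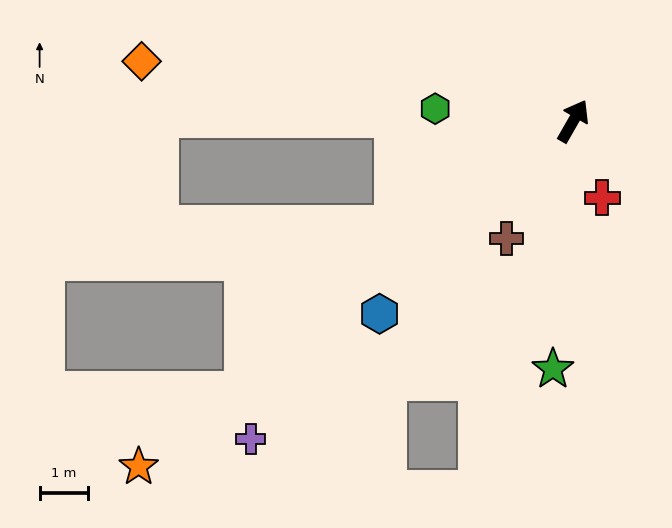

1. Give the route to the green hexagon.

turn left 115°, forward 2.9 m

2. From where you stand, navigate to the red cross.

turn right 129°, forward 1.7 m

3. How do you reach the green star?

turn right 155°, forward 5.1 m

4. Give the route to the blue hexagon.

turn left 165°, forward 5.6 m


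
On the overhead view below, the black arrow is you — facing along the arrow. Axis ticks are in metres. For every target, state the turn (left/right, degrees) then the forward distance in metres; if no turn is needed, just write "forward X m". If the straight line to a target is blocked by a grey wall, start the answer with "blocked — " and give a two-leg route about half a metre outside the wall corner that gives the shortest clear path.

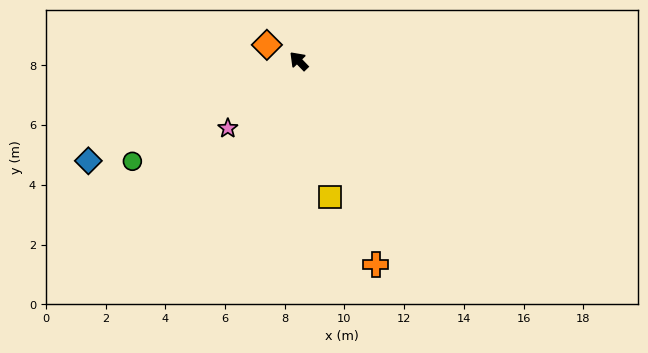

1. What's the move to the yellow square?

turn left 149°, forward 4.7 m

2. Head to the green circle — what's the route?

turn left 77°, forward 6.5 m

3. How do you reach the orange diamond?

turn left 19°, forward 1.2 m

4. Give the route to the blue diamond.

turn left 71°, forward 7.8 m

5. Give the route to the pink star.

turn left 90°, forward 3.3 m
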